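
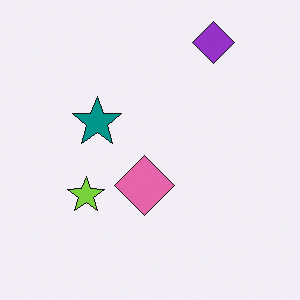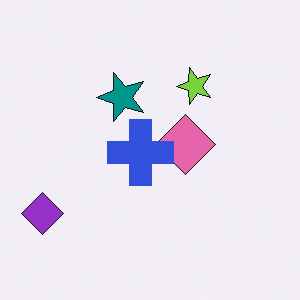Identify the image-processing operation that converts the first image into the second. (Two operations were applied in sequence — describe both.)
The image was transposed (reflected across the top-left ↔ bottom-right diagonal), then overlaid with an additional blue cross.

Shapes have swapped their row and column positions — what was in the top-right is now in the bottom-left — a diagonal reflection. A blue cross appears in the second image that is absent from the first.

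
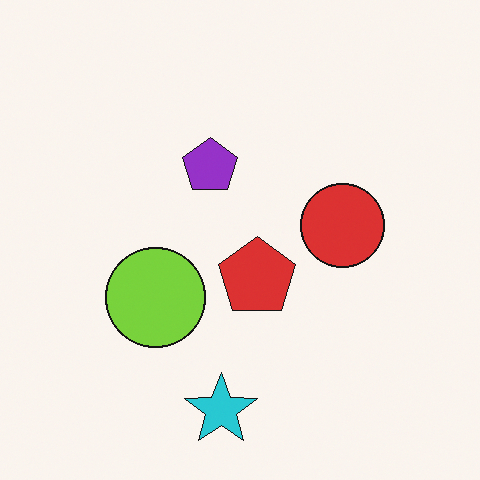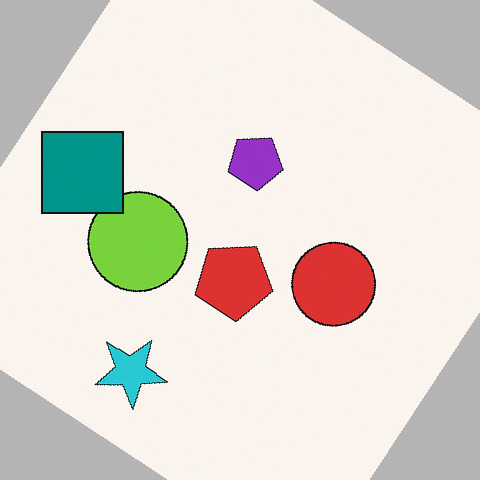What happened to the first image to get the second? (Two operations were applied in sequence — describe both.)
It was rotated clockwise by a large amount — several tens of degrees, then overlaid with an additional teal square.

Every shape is tilted by the same angle and the image corners show triangular fill wedges — a whole-image rotation by a non-right angle. A teal square appears in the second image that is absent from the first.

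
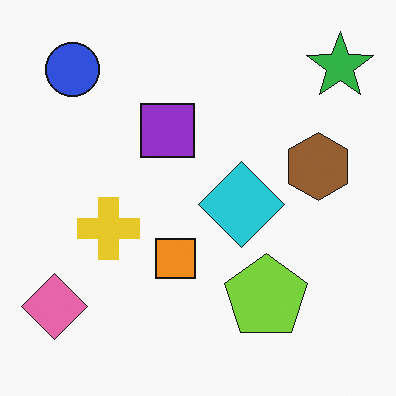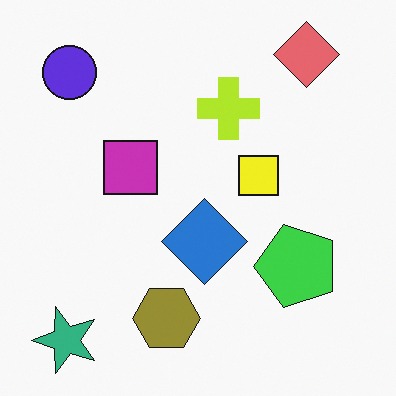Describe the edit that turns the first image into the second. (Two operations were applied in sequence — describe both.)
The second image is the first hue-shifted by a small amount, then transposed (reflected across the top-left ↔ bottom-right diagonal).

Every shape's color has rotated by the same amount around the hue wheel — a uniform hue shift. Shapes have swapped their row and column positions — what was in the top-right is now in the bottom-left — a diagonal reflection.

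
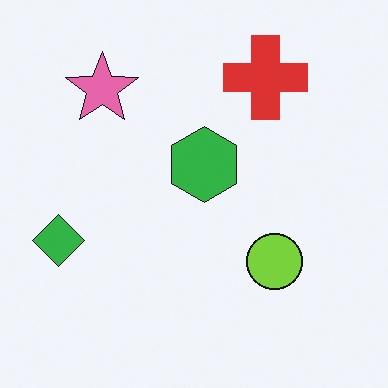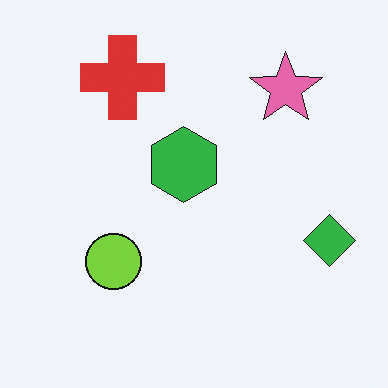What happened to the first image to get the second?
The transformation is: flipped horizontally (left ↔ right).

The green diamond is in the left of the first image and the right of the second — shapes on opposite sides of the vertical midline have swapped in a mirror flip.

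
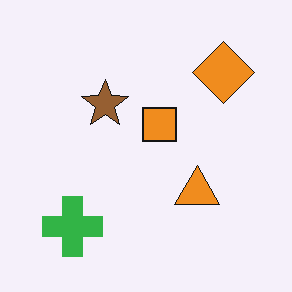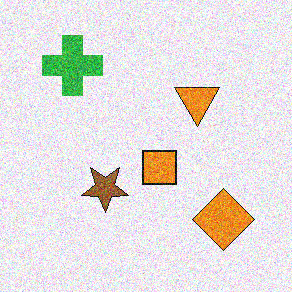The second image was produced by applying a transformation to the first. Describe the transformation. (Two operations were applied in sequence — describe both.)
The transformation is: degraded with heavy additive noise, then flipped vertically (top ↔ bottom).

Random speckle covers the whole image, including the flat background. The green cross is in the bottom-left of the first image and the top-left of the second — shapes on opposite sides of the horizontal midline have swapped in a mirror flip.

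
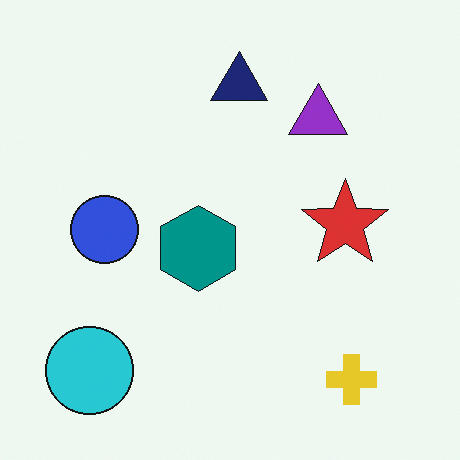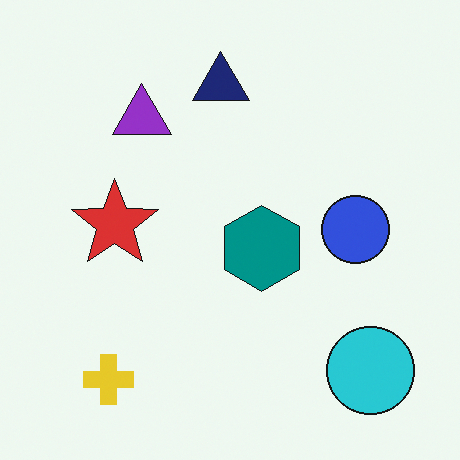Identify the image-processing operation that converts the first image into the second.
The second image is the first flipped horizontally (left ↔ right).

The cyan circle is in the bottom-left of the first image and the bottom-right of the second — shapes on opposite sides of the vertical midline have swapped in a mirror flip.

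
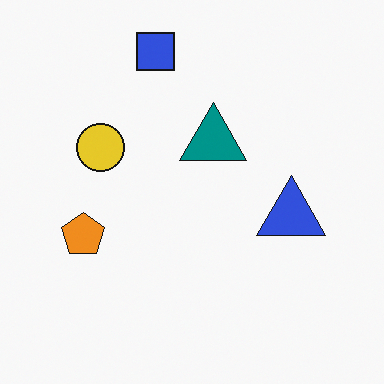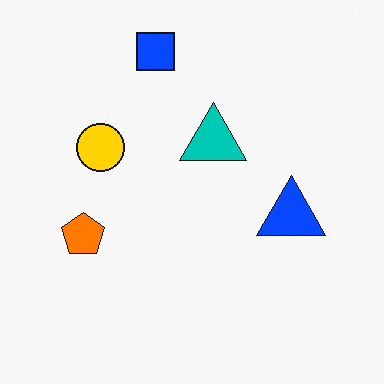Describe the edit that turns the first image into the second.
Heavily oversaturated.

All colors are more vivid — a global saturation change.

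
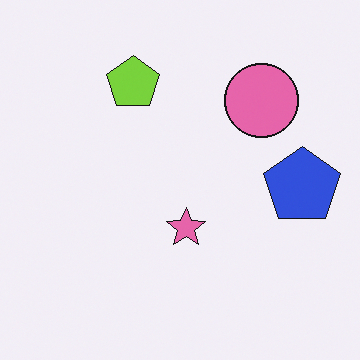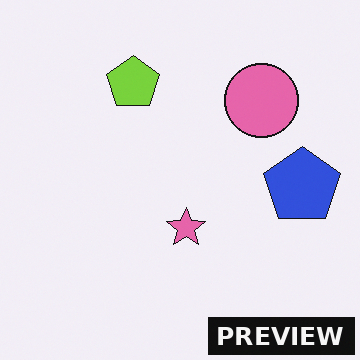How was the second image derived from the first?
This is the original image watermarked with the text "PREVIEW" in the lower-right corner.

A dark label reading "PREVIEW" appears in the lower-right corner.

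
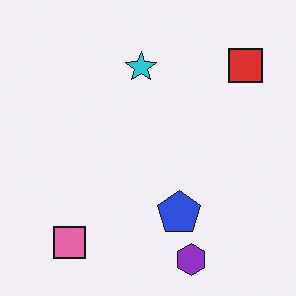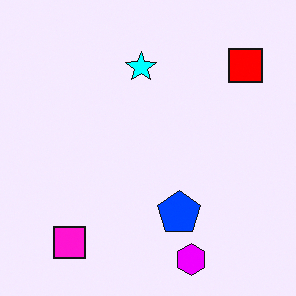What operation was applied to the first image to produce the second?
This is the original image heavily oversaturated.

All colors are more vivid — a global saturation change.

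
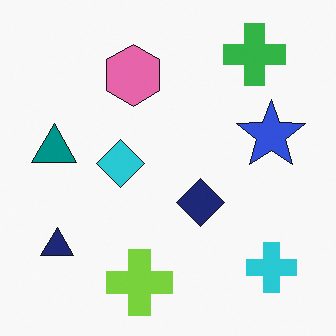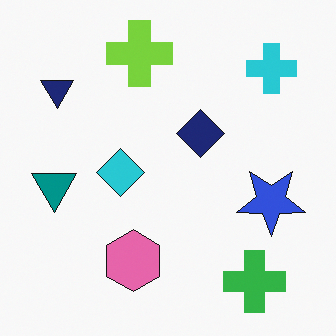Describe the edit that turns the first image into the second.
The image was flipped vertically (top ↔ bottom).

The lime cross is in the bottom of the first image and the top of the second — shapes on opposite sides of the horizontal midline have swapped in a mirror flip.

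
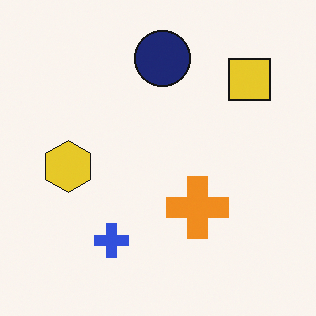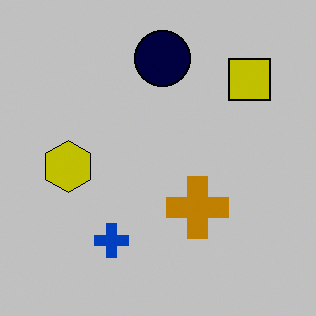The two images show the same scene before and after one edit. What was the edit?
This is the original image aggressively posterized.

Each flat color has snapped to a coarser quantized level — most visibly, the near-white background has dropped to a flat grey.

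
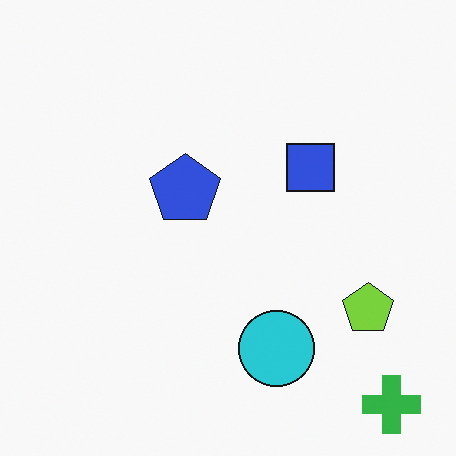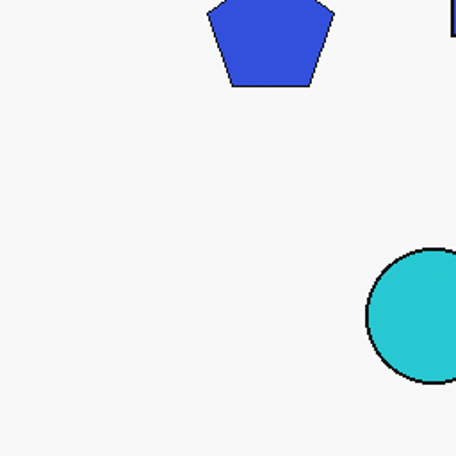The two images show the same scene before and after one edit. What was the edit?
It was cropped to a noticeably smaller region and rescaled.

The visible shapes are larger and the field of view is narrower; shapes near the original edges may be partly or wholly outside the frame — a crop-and-rescale.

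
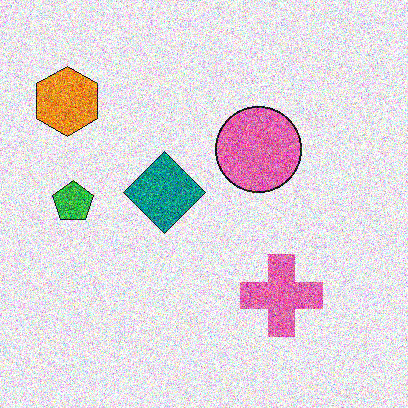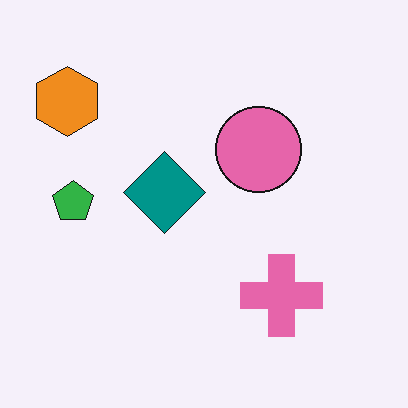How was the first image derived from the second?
It was degraded with a thick layer of grain.

Random speckle covers the whole image, including the flat background.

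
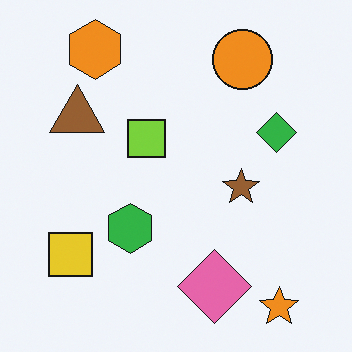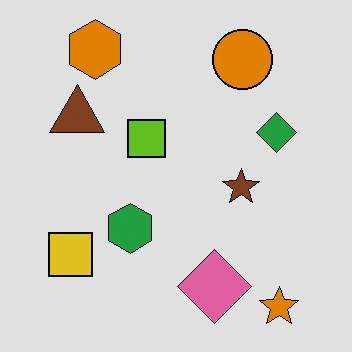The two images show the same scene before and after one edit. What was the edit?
The transformation is: moderately posterized.

Each flat color has snapped to a coarser quantized level — most visibly, the near-white background has dropped to a flat grey.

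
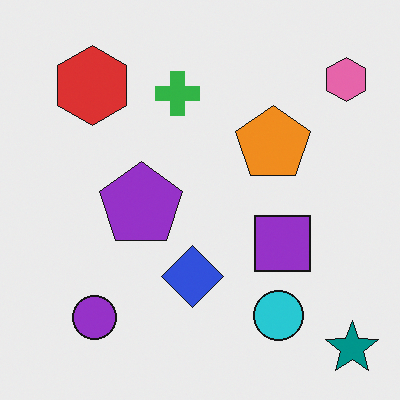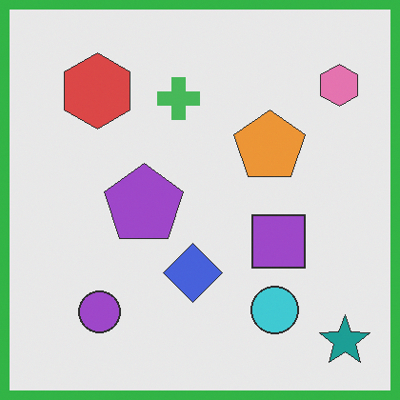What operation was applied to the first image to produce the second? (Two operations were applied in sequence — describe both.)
It was given slightly reduced contrast, then framed with a green border.

Tones are pushed toward mid-grey across the whole image — a global contrast change. A solid green frame runs around the edge of the second image, with the content slightly shrunk inside it.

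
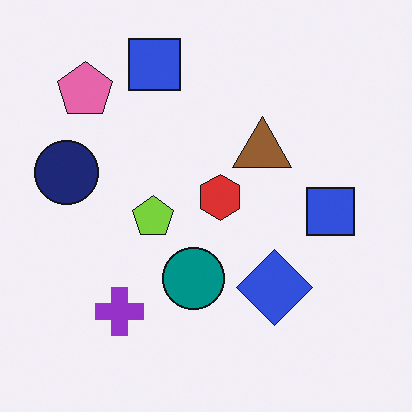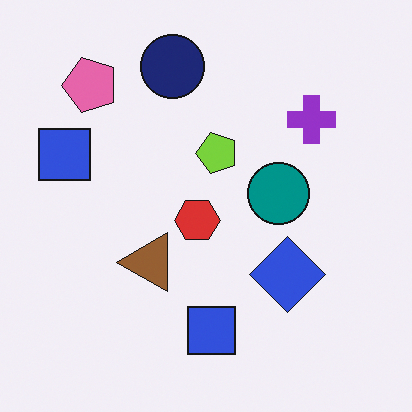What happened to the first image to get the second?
The second image is the first transposed (reflected across the top-left ↔ bottom-right diagonal).

Shapes have swapped their row and column positions — what was in the top-right is now in the bottom-left — a diagonal reflection.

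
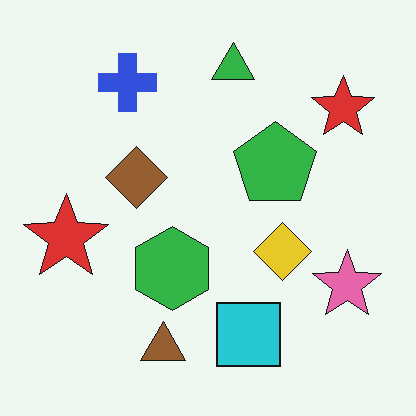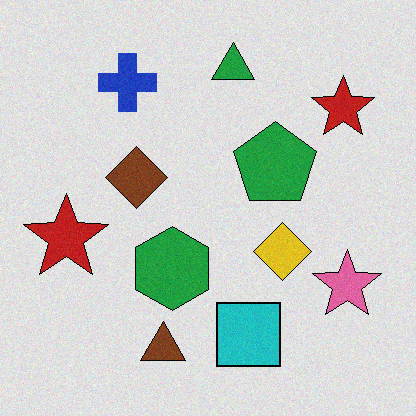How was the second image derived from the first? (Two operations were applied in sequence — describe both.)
The transformation is: moderately posterized, then degraded with a light layer of grain.

Each flat color has snapped to a coarser quantized level — most visibly, the near-white background has dropped to a flat grey. Random speckle covers the whole image, including the flat background.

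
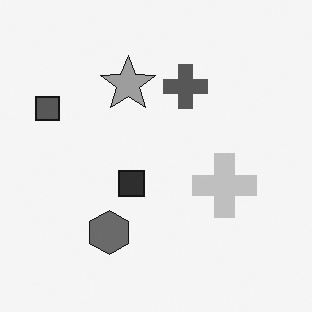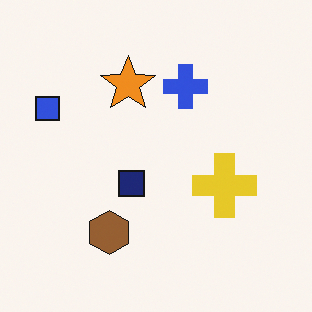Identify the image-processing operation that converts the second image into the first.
The first image is the second converted to grayscale.

All color is removed — every shape is now a shade of grey.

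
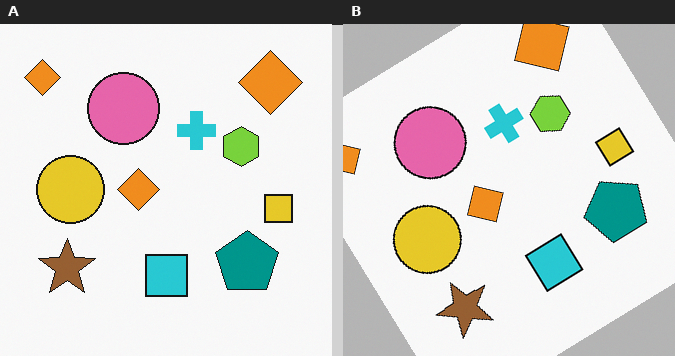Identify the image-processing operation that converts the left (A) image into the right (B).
It was rotated counter-clockwise by a large amount — several tens of degrees.

Every shape is tilted by the same angle and the image corners show triangular fill wedges — a whole-image rotation by a non-right angle.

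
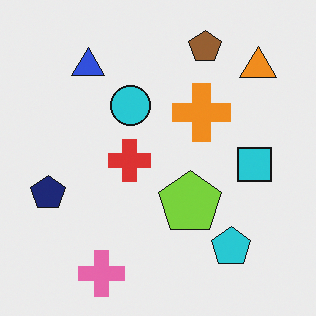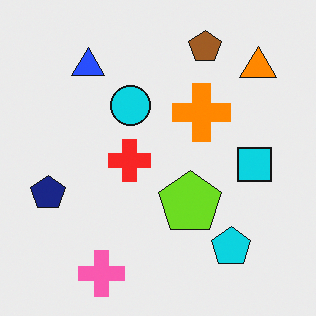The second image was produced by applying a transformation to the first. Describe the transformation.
It was slightly oversaturated.

All colors are more vivid — a global saturation change.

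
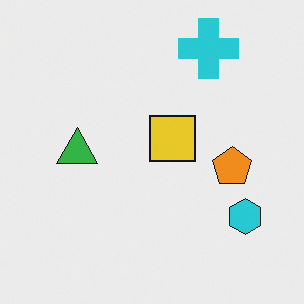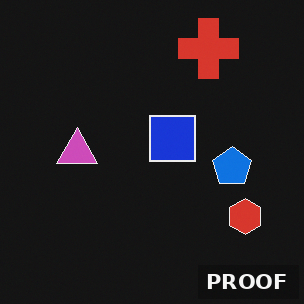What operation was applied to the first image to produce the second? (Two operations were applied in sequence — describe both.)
The image was color-inverted (negative), then watermarked with the text "PROOF" in the lower-right corner.

The light background has become dark and every shape's color is its complement — a photographic negative. A dark label reading "PROOF" appears in the lower-right corner.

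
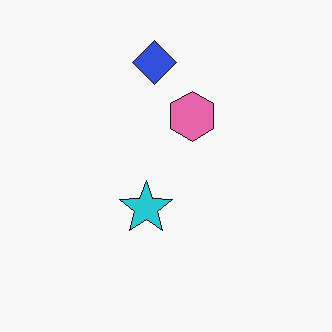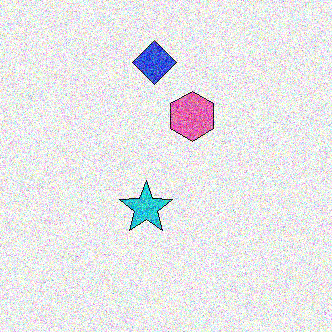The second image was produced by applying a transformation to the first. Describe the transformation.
The transformation is: degraded with strong gaussian noise.

Random speckle covers the whole image, including the flat background.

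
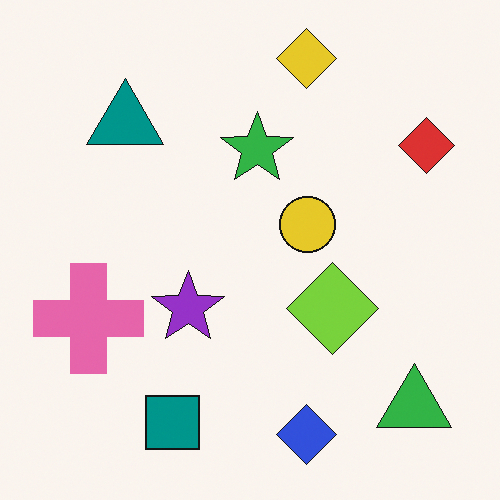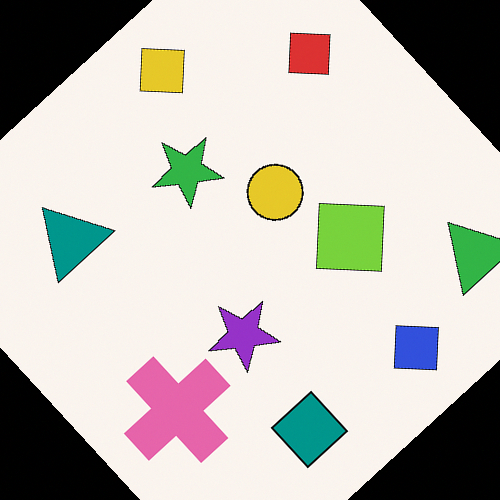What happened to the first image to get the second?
The second image is the first rotated counter-clockwise by a large amount — several tens of degrees.

Every shape is tilted by the same angle and the image corners show triangular fill wedges — a whole-image rotation by a non-right angle.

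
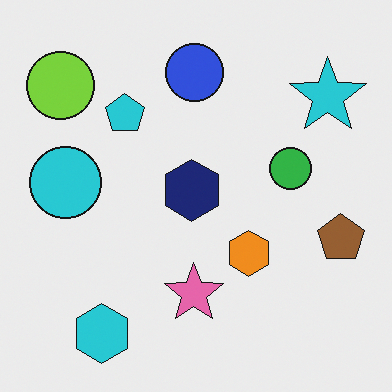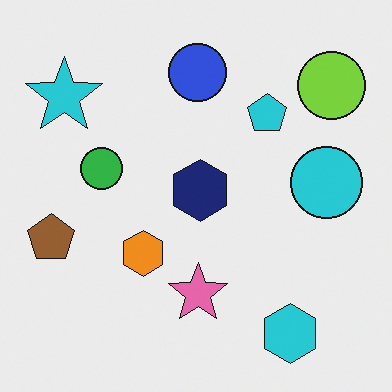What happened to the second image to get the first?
Flipped horizontally (left ↔ right).

The brown pentagon is in the left of the second image and the right of the first — shapes on opposite sides of the vertical midline have swapped in a mirror flip.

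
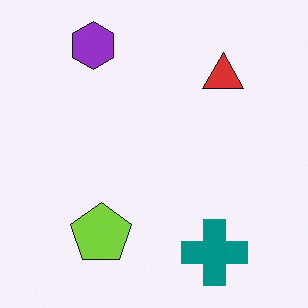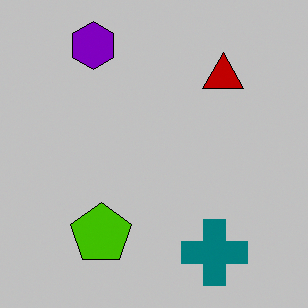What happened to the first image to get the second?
The second image is the first heavily posterized to just a handful of flat colors.

Each flat color has snapped to a coarser quantized level — most visibly, the near-white background has dropped to a flat grey.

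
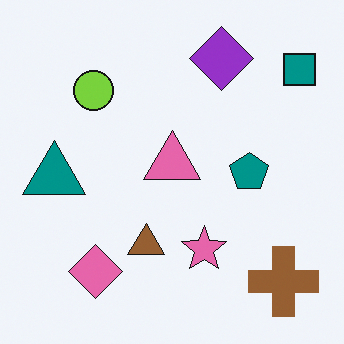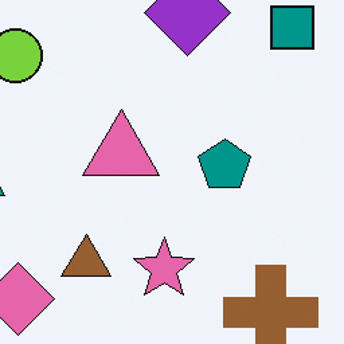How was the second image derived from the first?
The transformation is: cropped slightly and scaled back up.

The visible shapes are larger and the field of view is narrower; shapes near the original edges may be partly or wholly outside the frame — a crop-and-rescale.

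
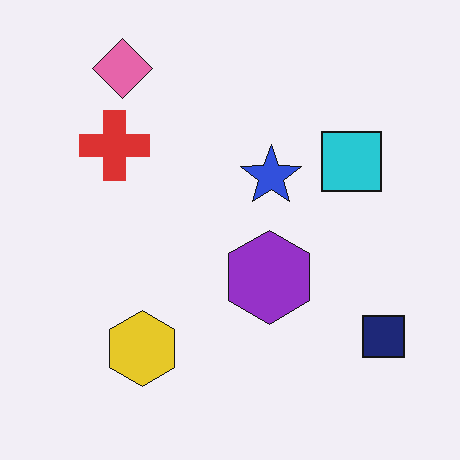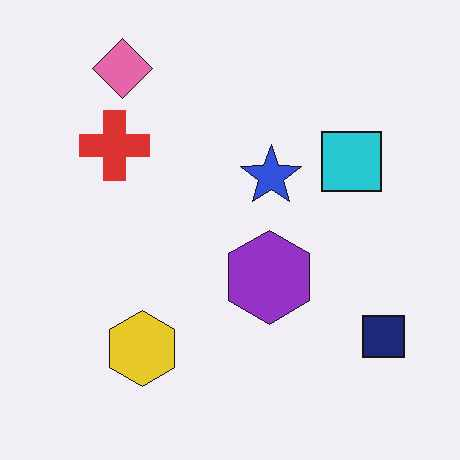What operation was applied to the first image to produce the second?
JPEG-compressed with visible artifacts.

Blocky 8×8 compression artifacts appear around shape edges and the flat background shows ringing — characteristic JPEG degradation.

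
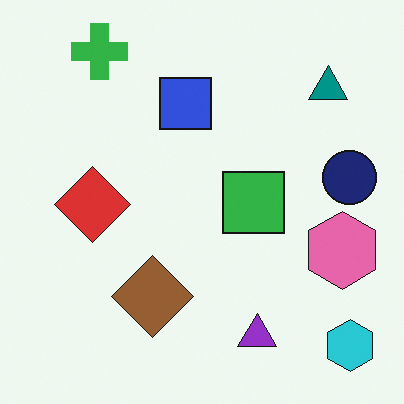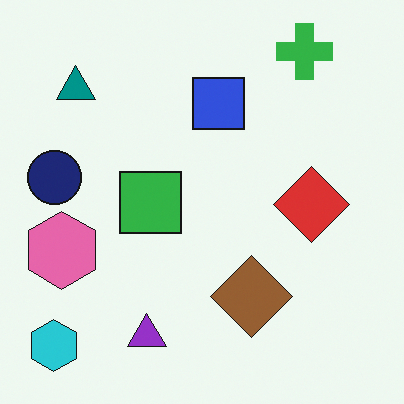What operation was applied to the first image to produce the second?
Flipped horizontally (left ↔ right).

The cyan hexagon is in the bottom-right of the first image and the bottom-left of the second — shapes on opposite sides of the vertical midline have swapped in a mirror flip.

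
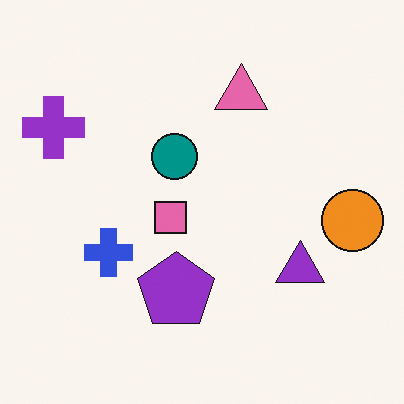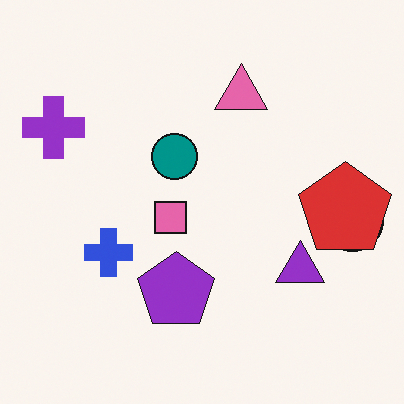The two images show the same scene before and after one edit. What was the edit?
The transformation is: overlaid with an additional red pentagon.

A red pentagon appears in the second image that is absent from the first.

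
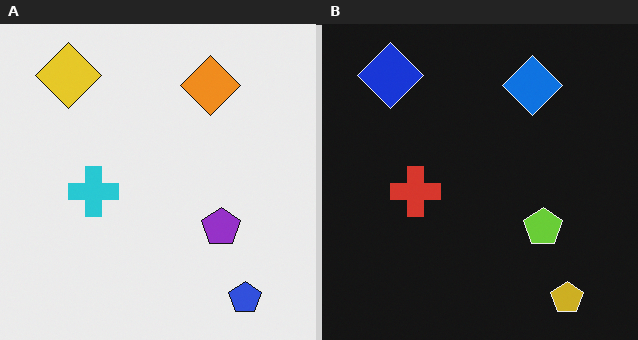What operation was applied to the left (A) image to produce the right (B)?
The image was color-inverted (negative).

The light background has become dark and every shape's color is its complement — a photographic negative.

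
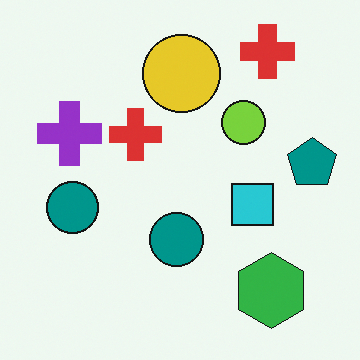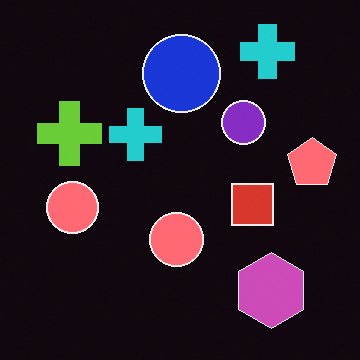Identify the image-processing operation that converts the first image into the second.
Color-inverted (negative).

The light background has become dark and every shape's color is its complement — a photographic negative.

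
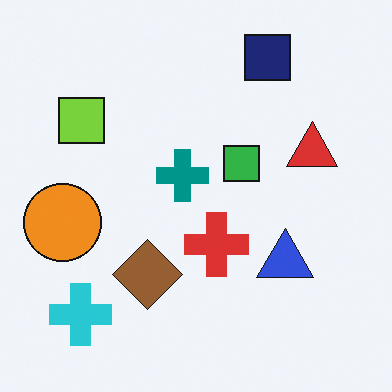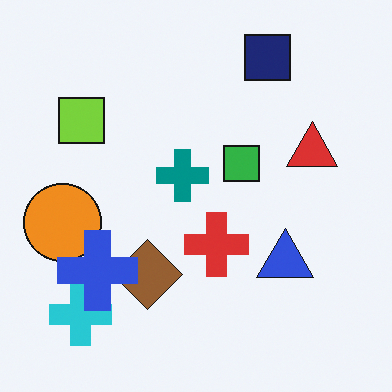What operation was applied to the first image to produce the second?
The second image is the first overlaid with an additional blue cross.

A blue cross appears in the second image that is absent from the first.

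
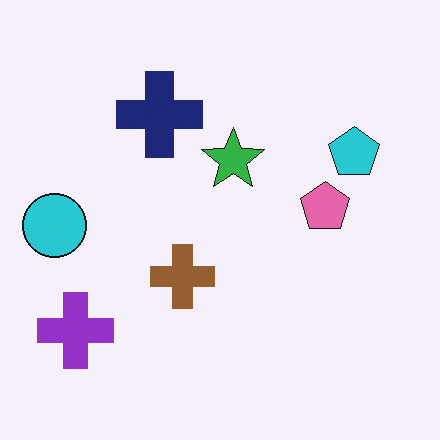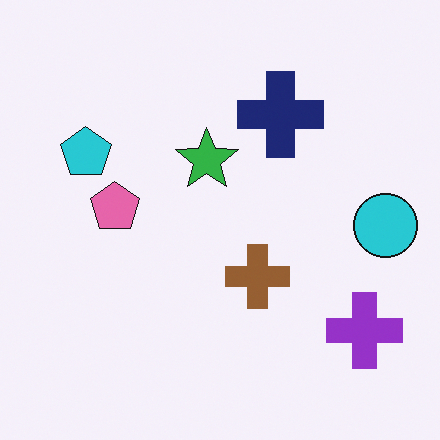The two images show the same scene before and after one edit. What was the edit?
The image was flipped horizontally (left ↔ right).

The cyan circle is in the left of the first image and the right of the second — shapes on opposite sides of the vertical midline have swapped in a mirror flip.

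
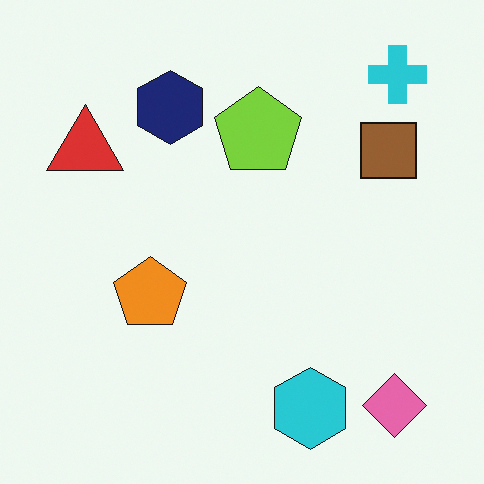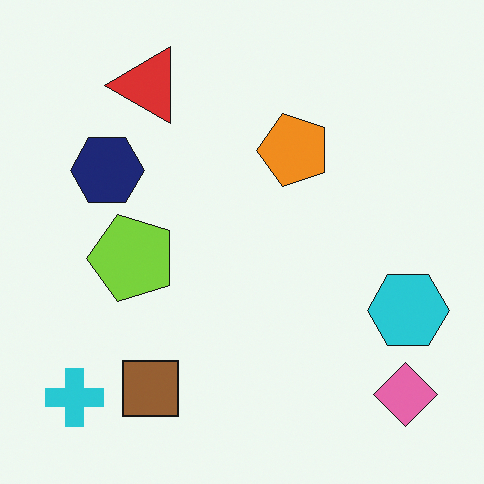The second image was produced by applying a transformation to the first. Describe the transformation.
The second image is the first transposed (reflected across the top-left ↔ bottom-right diagonal).

Shapes have swapped their row and column positions — what was in the top-right is now in the bottom-left — a diagonal reflection.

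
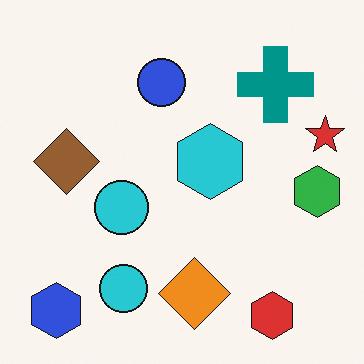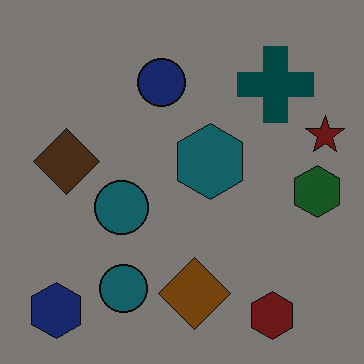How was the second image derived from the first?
The second image is the first darkened a lot.

Every pixel — background and shapes alike — is uniformly darkened.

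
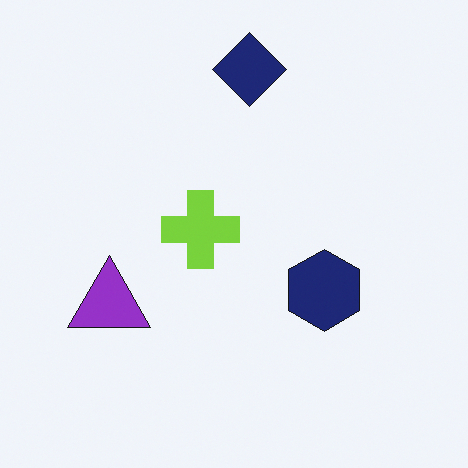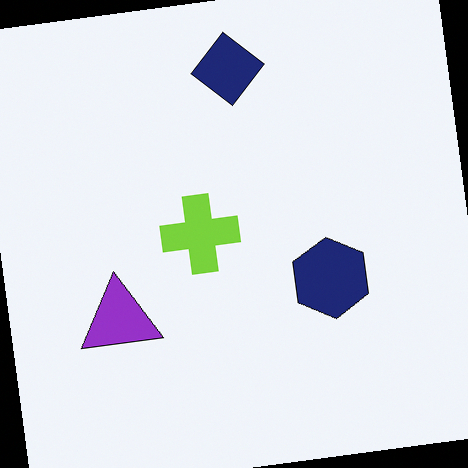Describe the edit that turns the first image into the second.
It was rotated counter-clockwise by a few degrees.

Every shape is tilted by the same angle and the image corners show triangular fill wedges — a whole-image rotation by a non-right angle.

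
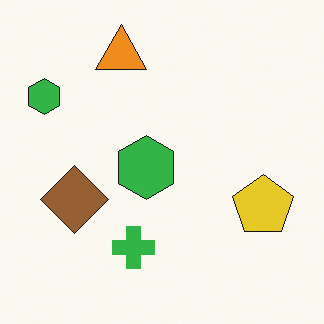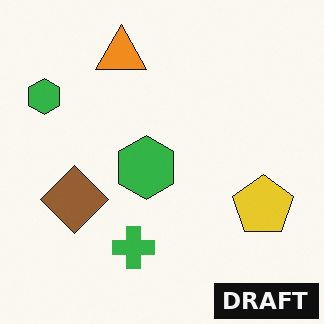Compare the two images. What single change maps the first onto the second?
It was watermarked with the text "DRAFT" in the lower-right corner.

A dark label reading "DRAFT" appears in the lower-right corner.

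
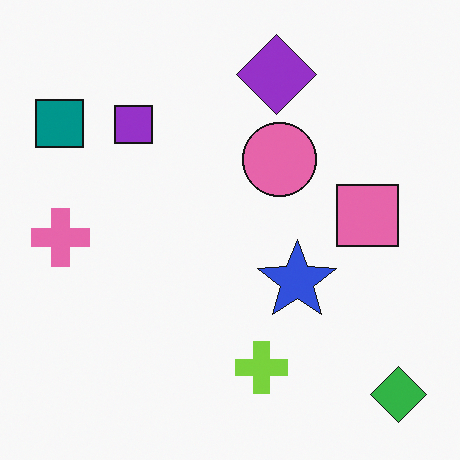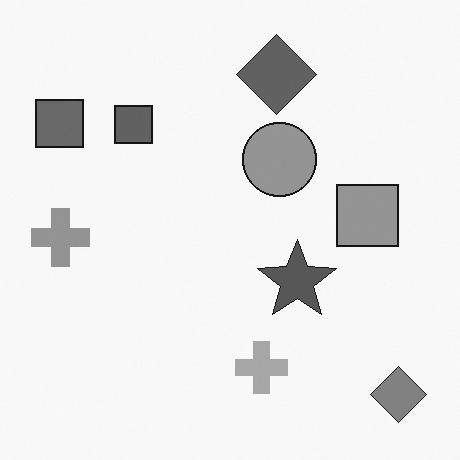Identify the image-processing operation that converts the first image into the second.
The image was converted to grayscale.

All color is removed — every shape is now a shade of grey.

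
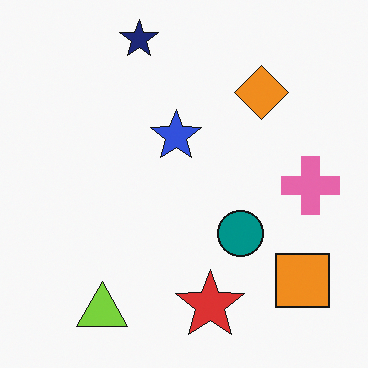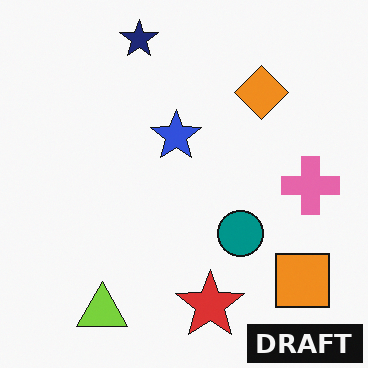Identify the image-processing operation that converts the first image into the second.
This is the original image watermarked with the text "DRAFT" in the lower-right corner.

A dark label reading "DRAFT" appears in the lower-right corner.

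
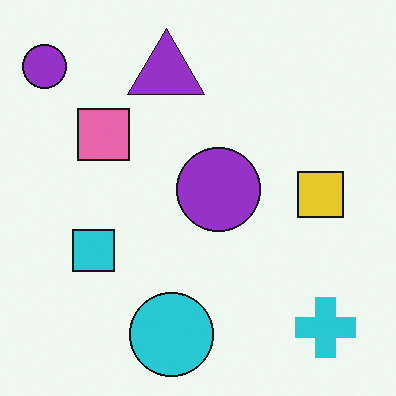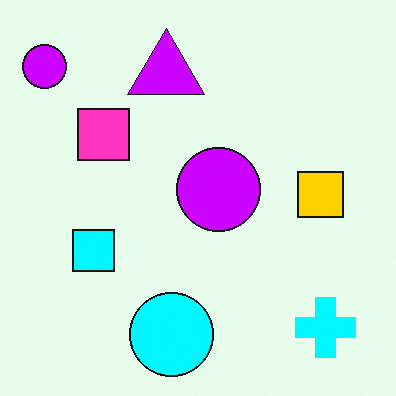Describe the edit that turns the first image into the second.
The image was made much more vivid (saturation change).

All colors are more vivid — a global saturation change.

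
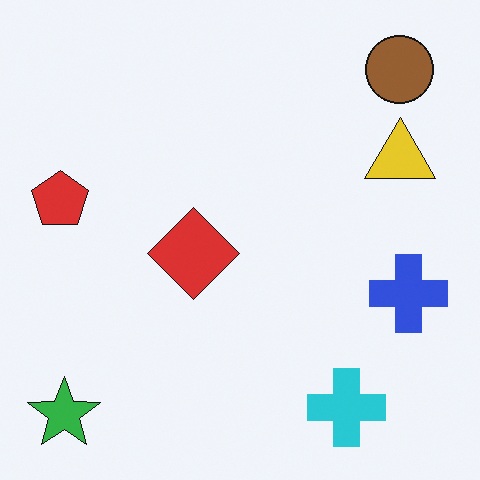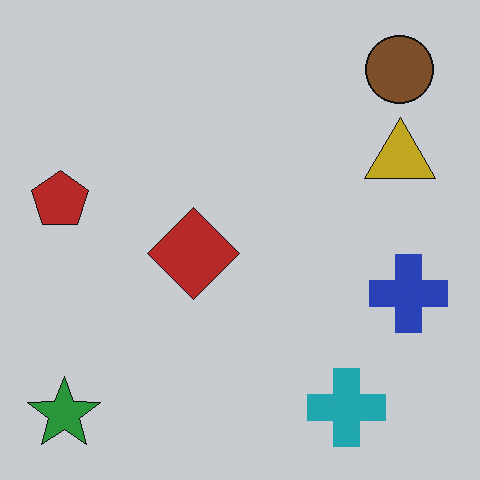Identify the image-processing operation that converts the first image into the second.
It was darkened a little.

Every pixel — background and shapes alike — is uniformly darkened.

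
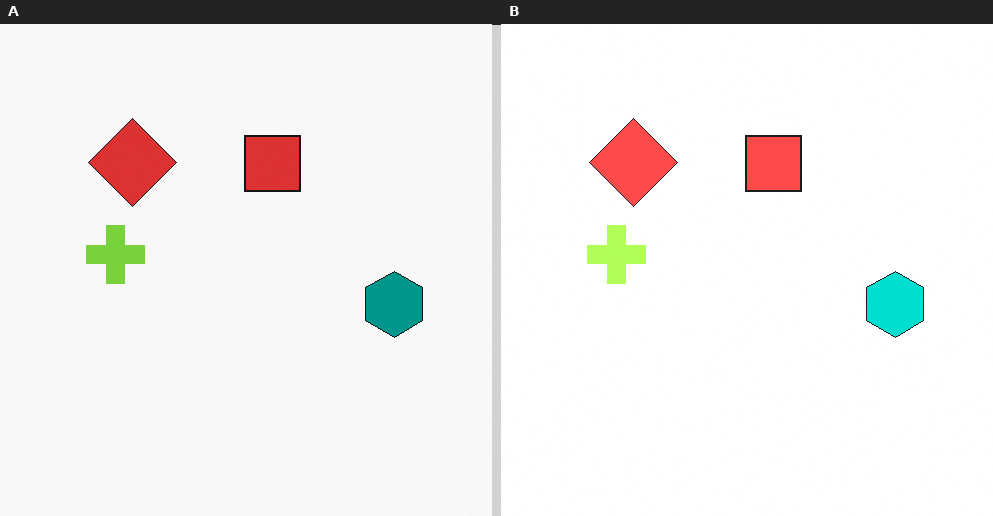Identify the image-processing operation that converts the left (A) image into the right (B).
The right (B) image is the left (A) noticeably brightened.

Every pixel — background and shapes alike — is uniformly brightened.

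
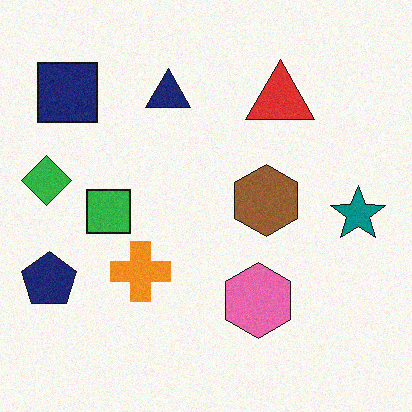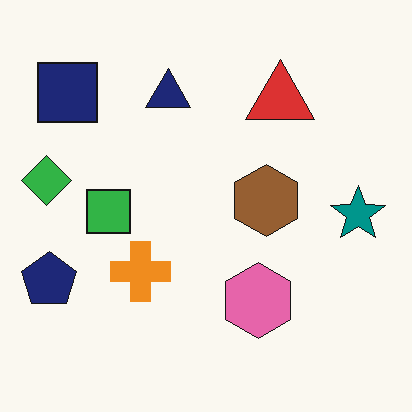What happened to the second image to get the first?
It was degraded with light additive noise.

Random speckle covers the whole image, including the flat background.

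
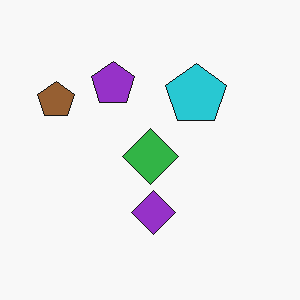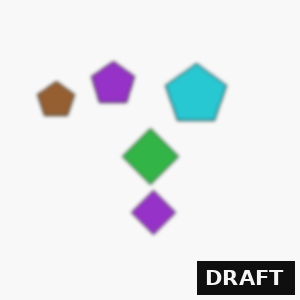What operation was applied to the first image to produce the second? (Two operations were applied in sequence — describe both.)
The second image is the first slightly softened, then watermarked with the text "DRAFT" in the lower-right corner.

Shape edges and outlines are uniformly softened across the whole image. A dark label reading "DRAFT" appears in the lower-right corner.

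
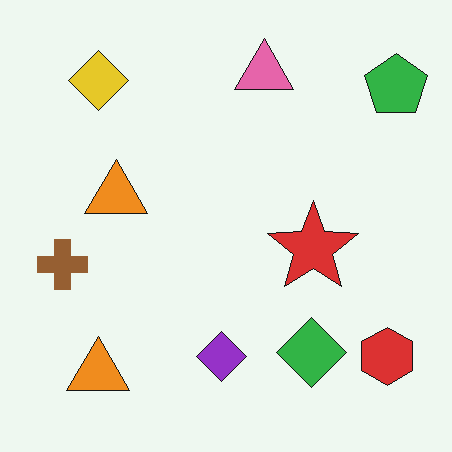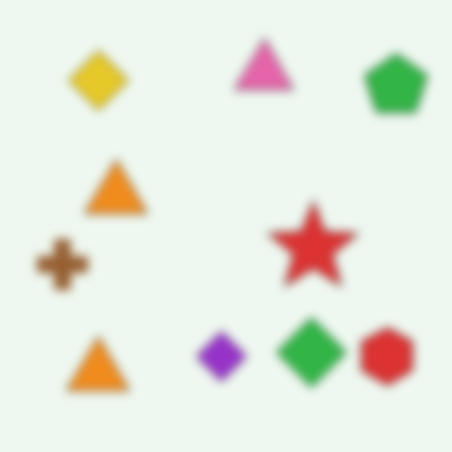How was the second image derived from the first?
Moderately blurred.

Shape edges and outlines are uniformly softened across the whole image.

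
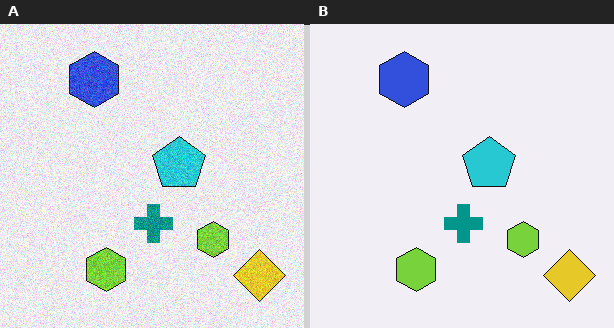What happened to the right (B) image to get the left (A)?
The image was degraded with visible gaussian noise.

Random speckle covers the whole image, including the flat background.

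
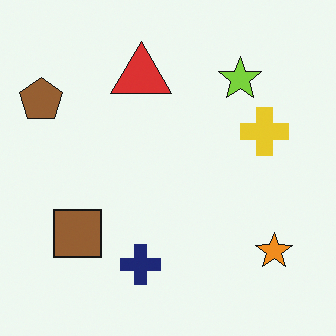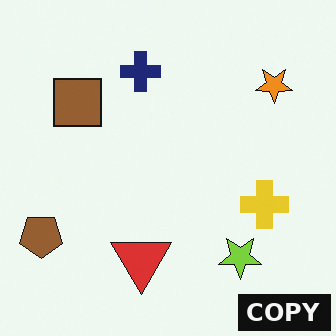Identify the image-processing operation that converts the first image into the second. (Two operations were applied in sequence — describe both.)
The transformation is: flipped vertically (top ↔ bottom), then watermarked with the text "COPY" in the lower-right corner.

The navy cross is in the bottom of the first image and the top of the second — shapes on opposite sides of the horizontal midline have swapped in a mirror flip. A dark label reading "COPY" appears in the lower-right corner.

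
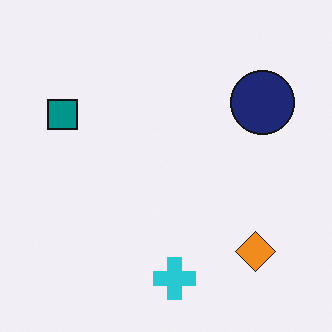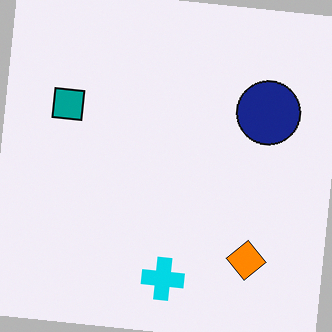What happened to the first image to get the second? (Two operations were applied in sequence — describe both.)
It was rotated clockwise by a slight angle, then slightly oversaturated.

Every shape is tilted by the same angle and the image corners show triangular fill wedges — a whole-image rotation by a non-right angle. All colors are more vivid — a global saturation change.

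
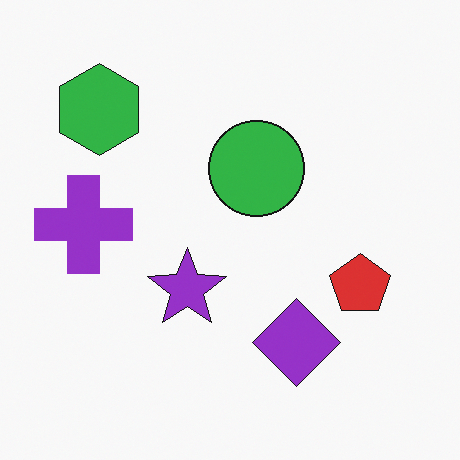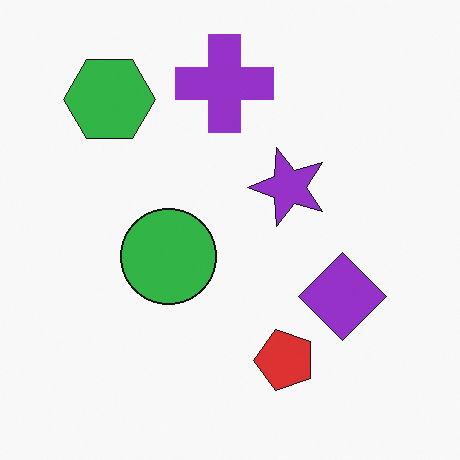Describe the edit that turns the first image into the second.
The image was transposed (reflected across the top-left ↔ bottom-right diagonal).

Shapes have swapped their row and column positions — what was in the top-right is now in the bottom-left — a diagonal reflection.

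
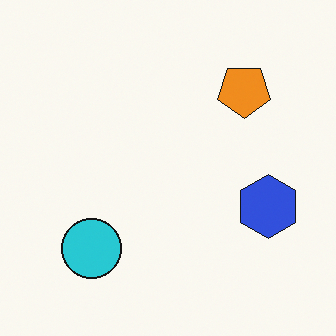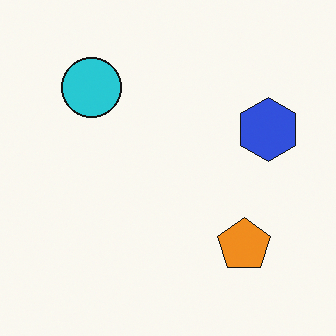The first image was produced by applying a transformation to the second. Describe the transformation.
This is the original image flipped vertically (top ↔ bottom).

The cyan circle is in the top-left of the second image and the bottom-left of the first — shapes on opposite sides of the horizontal midline have swapped in a mirror flip.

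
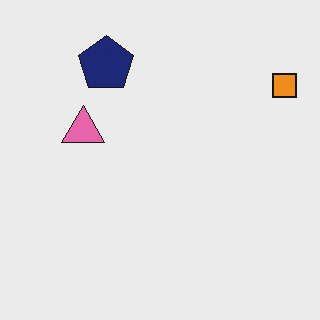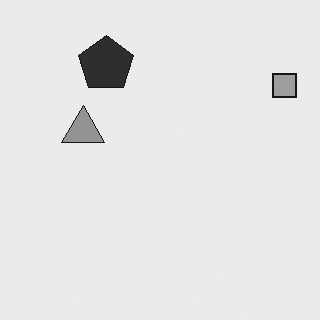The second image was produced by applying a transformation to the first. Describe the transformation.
It was converted to grayscale.

All color is removed — every shape is now a shade of grey.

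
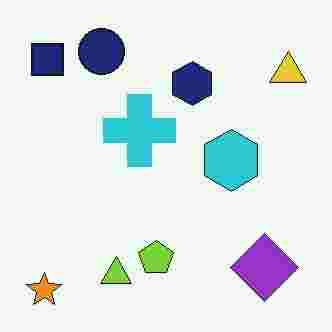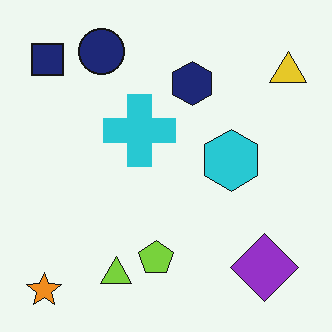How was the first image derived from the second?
It was degraded with heavy JPEG compression.

Blocky 8×8 compression artifacts appear around shape edges and the flat background shows ringing — characteristic JPEG degradation.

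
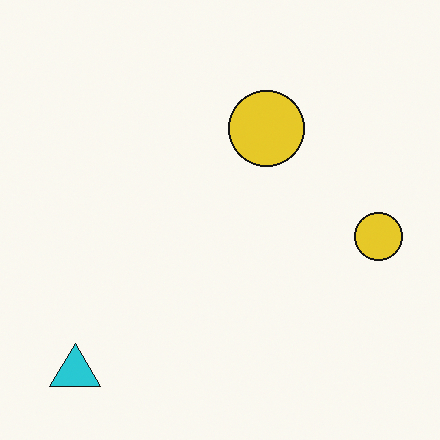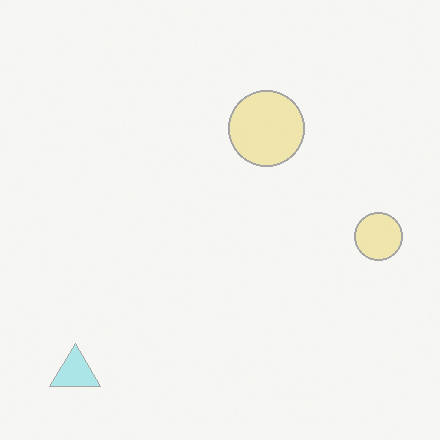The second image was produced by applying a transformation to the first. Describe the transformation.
The transformation is: washed out (contrast reduced).

Tones are pushed toward mid-grey across the whole image — a global contrast change.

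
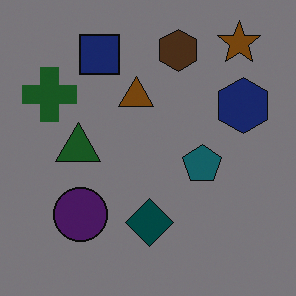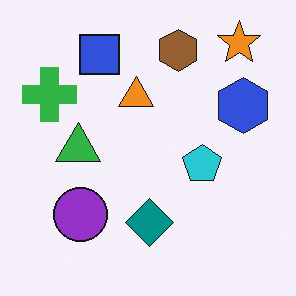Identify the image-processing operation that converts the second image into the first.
It was substantially darkened.

Every pixel — background and shapes alike — is uniformly darkened.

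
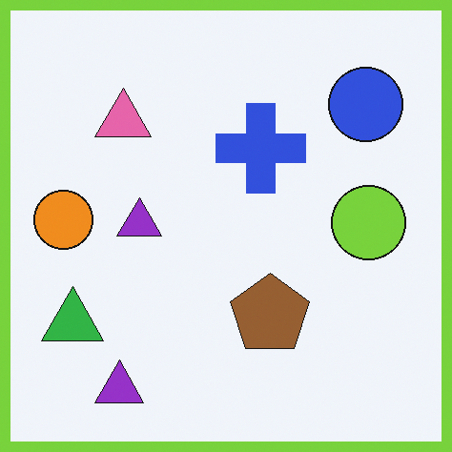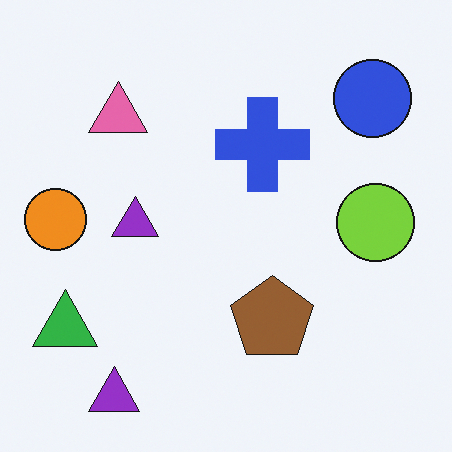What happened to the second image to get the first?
Framed with a lime border.

A solid lime frame runs around the edge of the first image, with the content slightly shrunk inside it.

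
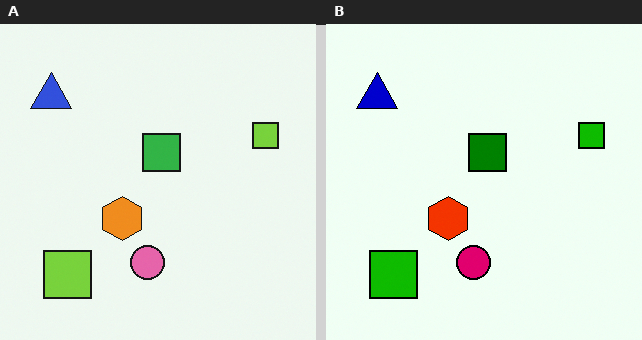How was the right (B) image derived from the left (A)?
Given much higher contrast.

Tones are pushed away from mid-grey across the whole image — a global contrast change.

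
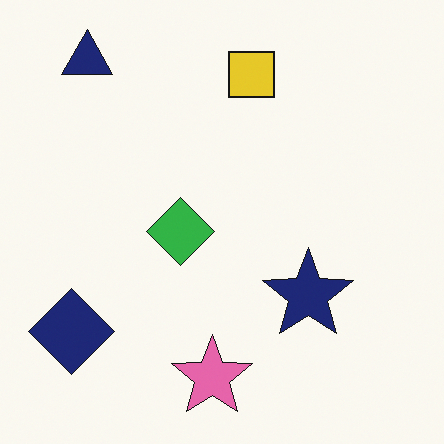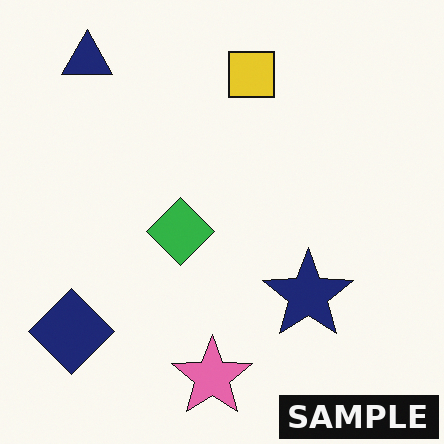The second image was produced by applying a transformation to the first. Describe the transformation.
Watermarked with the text "SAMPLE" in the lower-right corner.

A dark label reading "SAMPLE" appears in the lower-right corner.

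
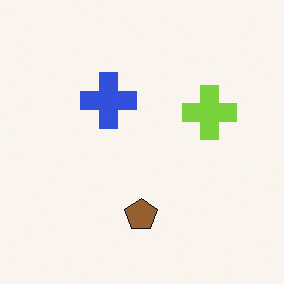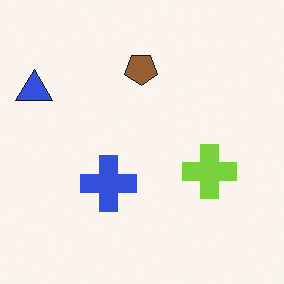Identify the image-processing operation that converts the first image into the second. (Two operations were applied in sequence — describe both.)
This is the original image flipped vertically (top ↔ bottom), then overlaid with an additional blue triangle.

The brown pentagon is in the bottom of the first image and the top of the second — shapes on opposite sides of the horizontal midline have swapped in a mirror flip. A blue triangle appears in the second image that is absent from the first.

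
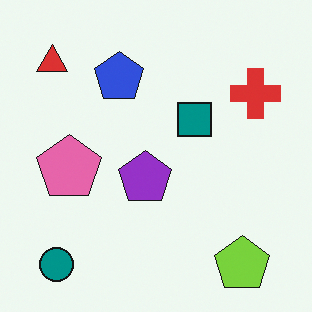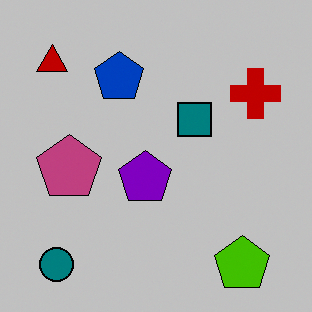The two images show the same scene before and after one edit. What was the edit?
It was heavily posterized to just a handful of flat colors.

Each flat color has snapped to a coarser quantized level — most visibly, the near-white background has dropped to a flat grey.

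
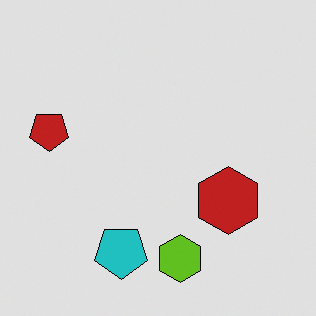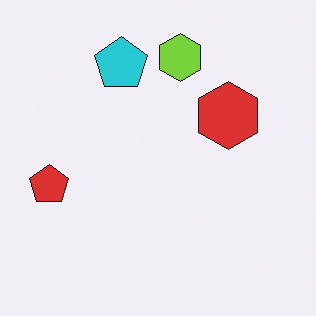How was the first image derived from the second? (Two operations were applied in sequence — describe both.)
This is the original image moderately posterized, then flipped vertically (top ↔ bottom).

Each flat color has snapped to a coarser quantized level — most visibly, the near-white background has dropped to a flat grey. The lime hexagon is in the top of the second image and the bottom of the first — shapes on opposite sides of the horizontal midline have swapped in a mirror flip.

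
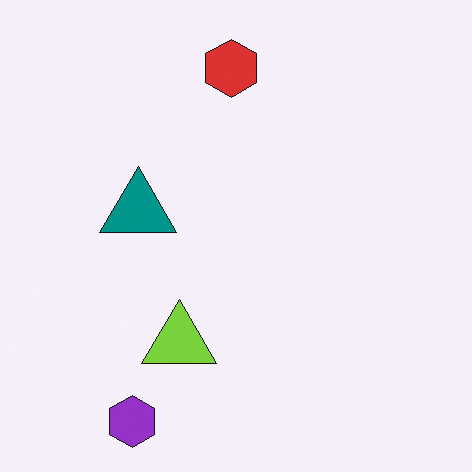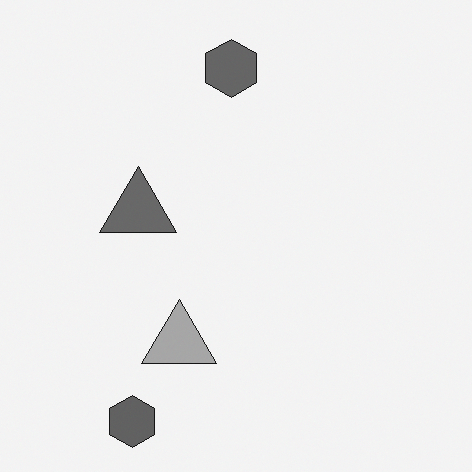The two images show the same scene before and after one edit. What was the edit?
It was converted to grayscale.

All color is removed — every shape is now a shade of grey.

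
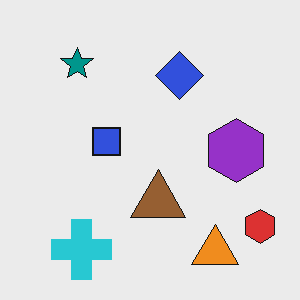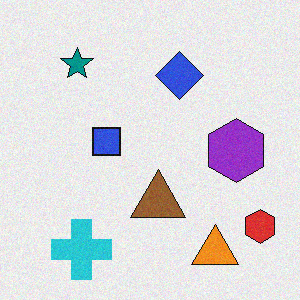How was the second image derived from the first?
The second image is the first degraded with light additive noise.

Random speckle covers the whole image, including the flat background.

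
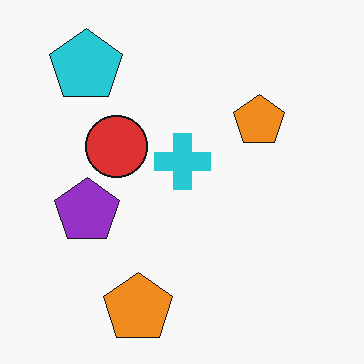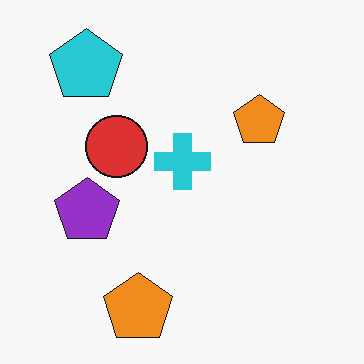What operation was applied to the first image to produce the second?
It was JPEG-compressed with visible artifacts.

Blocky 8×8 compression artifacts appear around shape edges and the flat background shows ringing — characteristic JPEG degradation.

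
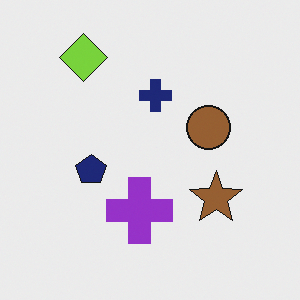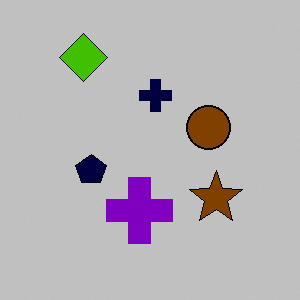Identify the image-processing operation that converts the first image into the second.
The image was aggressively posterized.

Each flat color has snapped to a coarser quantized level — most visibly, the near-white background has dropped to a flat grey.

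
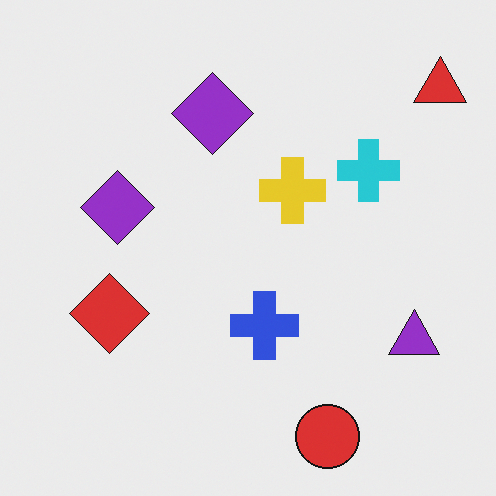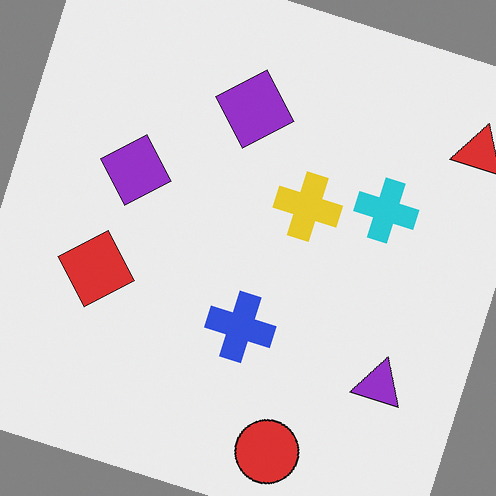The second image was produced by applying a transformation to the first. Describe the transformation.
The second image is the first rotated clockwise by a clearly visible amount.

Every shape is tilted by the same angle and the image corners show triangular fill wedges — a whole-image rotation by a non-right angle.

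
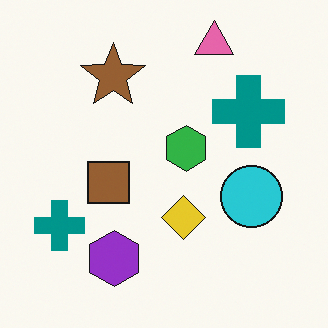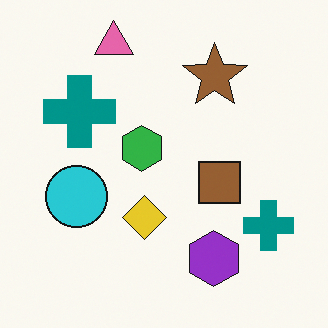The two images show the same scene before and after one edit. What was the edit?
The transformation is: flipped horizontally (left ↔ right).

The cyan circle is in the right of the first image and the left of the second — shapes on opposite sides of the vertical midline have swapped in a mirror flip.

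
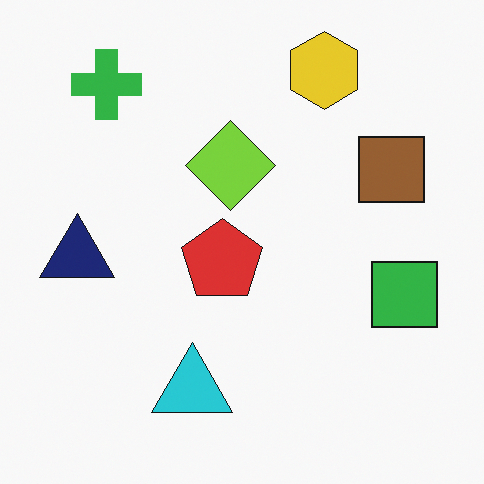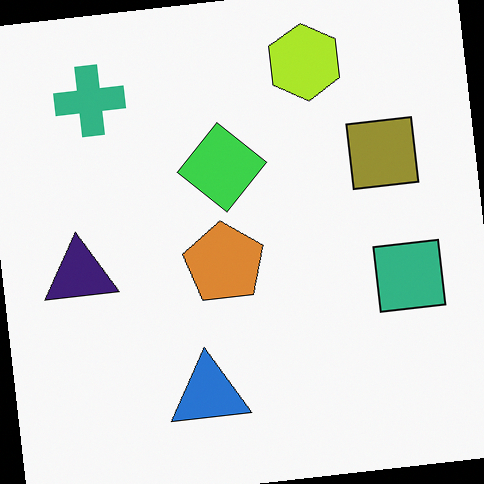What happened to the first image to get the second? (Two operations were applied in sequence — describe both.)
The image was rotated counter-clockwise by a small amount, then hue-shifted by a small amount.

Every shape is tilted by the same angle and the image corners show triangular fill wedges — a whole-image rotation by a non-right angle. Every shape's color has rotated by the same amount around the hue wheel — a uniform hue shift.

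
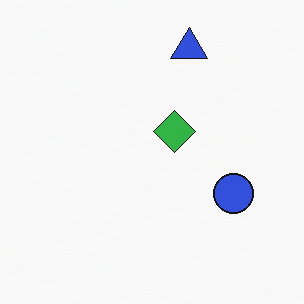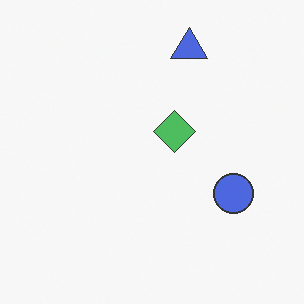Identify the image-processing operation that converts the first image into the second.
The transformation is: given slightly reduced contrast.

Tones are pushed toward mid-grey across the whole image — a global contrast change.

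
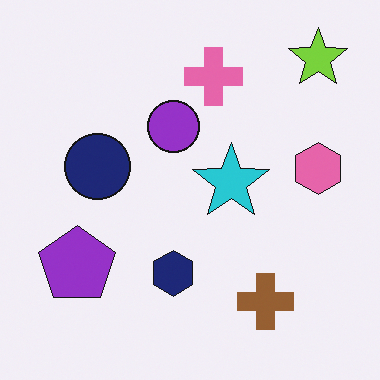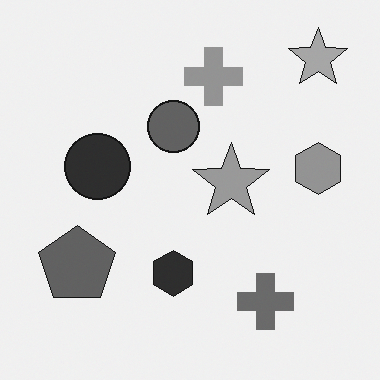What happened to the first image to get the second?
It was converted to grayscale.

All color is removed — every shape is now a shade of grey.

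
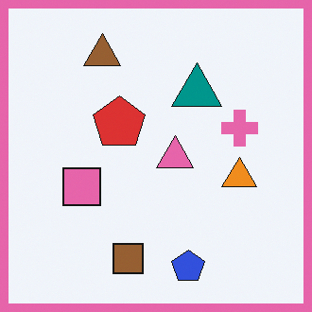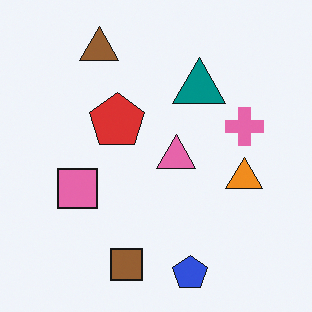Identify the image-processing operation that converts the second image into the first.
The transformation is: framed with a pink border.

A solid pink frame runs around the edge of the first image, with the content slightly shrunk inside it.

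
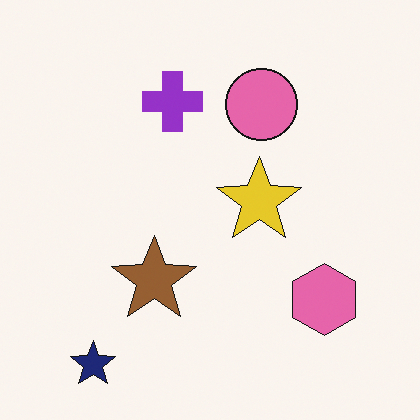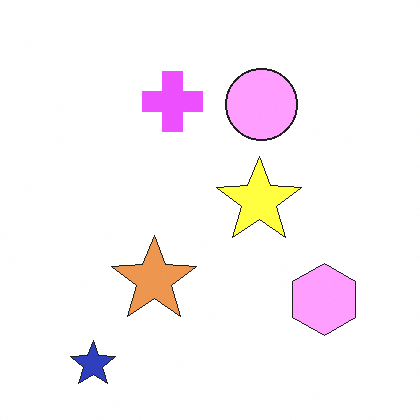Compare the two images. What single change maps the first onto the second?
It was noticeably brightened.

Every pixel — background and shapes alike — is uniformly brightened.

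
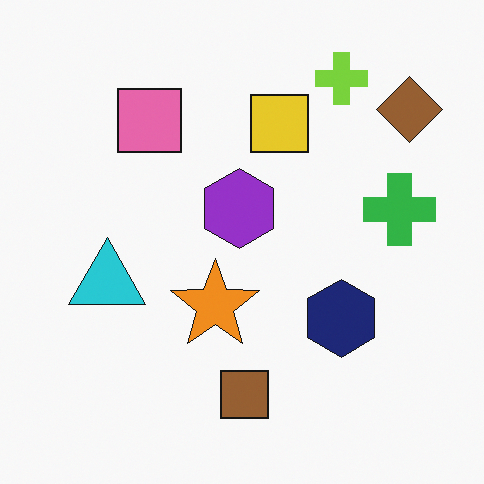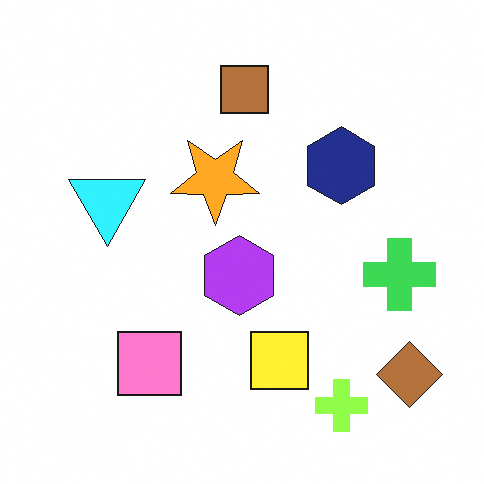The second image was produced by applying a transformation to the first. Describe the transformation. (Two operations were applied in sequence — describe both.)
This is the original image flipped vertically (top ↔ bottom), then brightened a little.

The lime cross is in the top-right of the first image and the bottom-right of the second — shapes on opposite sides of the horizontal midline have swapped in a mirror flip. Every pixel — background and shapes alike — is uniformly brightened.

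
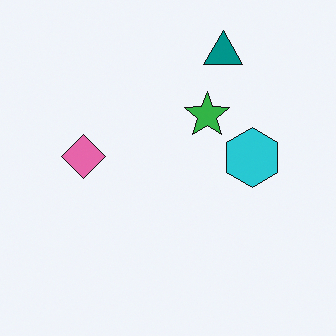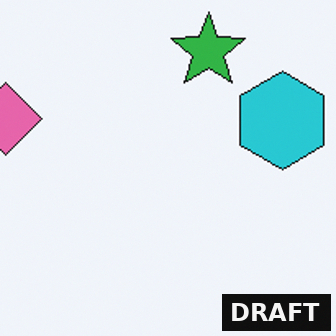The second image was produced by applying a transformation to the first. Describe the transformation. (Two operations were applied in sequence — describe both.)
The image was cropped tightly and scaled back up, then watermarked with the text "DRAFT" in the lower-right corner.

The visible shapes are larger and the field of view is narrower; shapes near the original edges may be partly or wholly outside the frame — a crop-and-rescale. A dark label reading "DRAFT" appears in the lower-right corner.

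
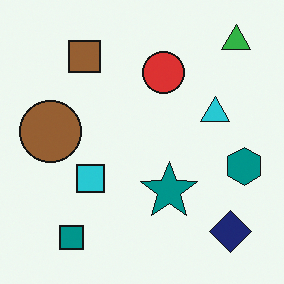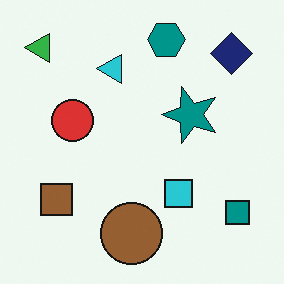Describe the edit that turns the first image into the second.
The transformation is: rotated 90° counter-clockwise.

The green triangle sits in the top-right of the first image and the top-left of the second — consistent with a whole-image 90° counter-clockwise rotation.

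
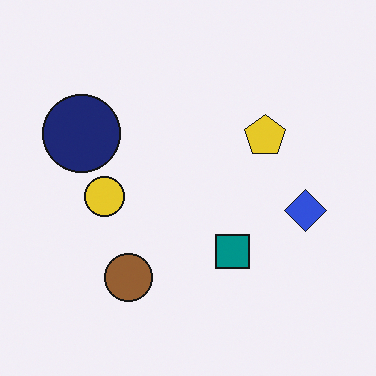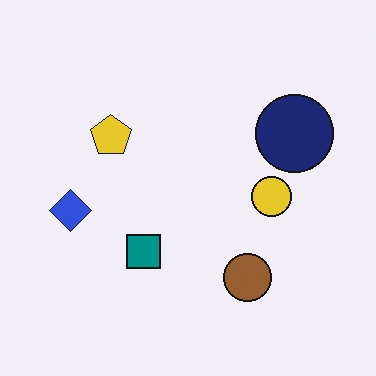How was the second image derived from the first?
The image was flipped horizontally (left ↔ right).

The blue diamond is in the right of the first image and the left of the second — shapes on opposite sides of the vertical midline have swapped in a mirror flip.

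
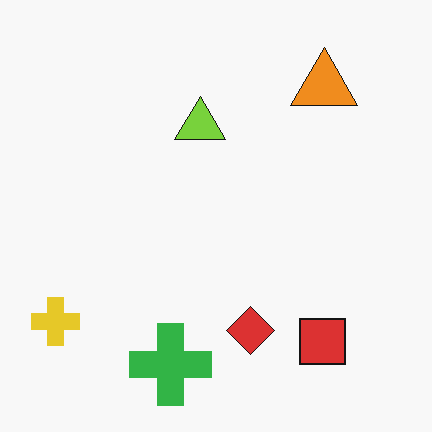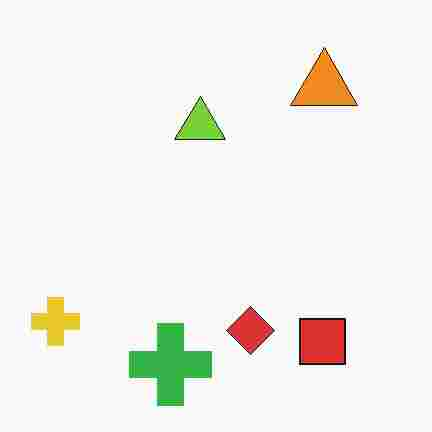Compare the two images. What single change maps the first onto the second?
Heavily JPEG-compressed with obvious blocking artifacts.

Blocky 8×8 compression artifacts appear around shape edges and the flat background shows ringing — characteristic JPEG degradation.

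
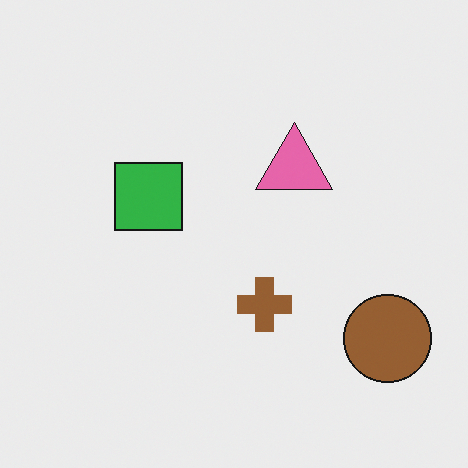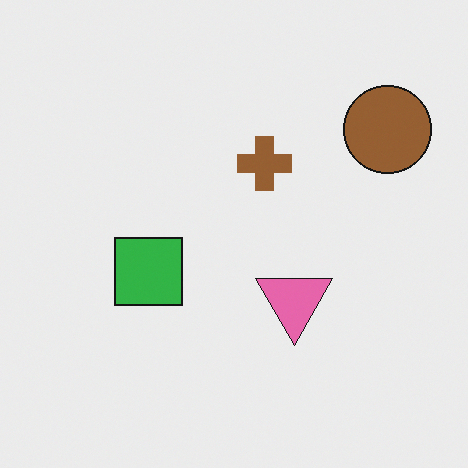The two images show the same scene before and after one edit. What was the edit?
The second image is the first flipped vertically (top ↔ bottom).

The brown circle is in the bottom-right of the first image and the top-right of the second — shapes on opposite sides of the horizontal midline have swapped in a mirror flip.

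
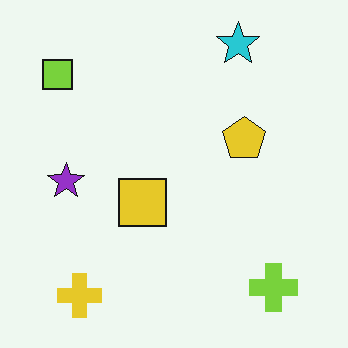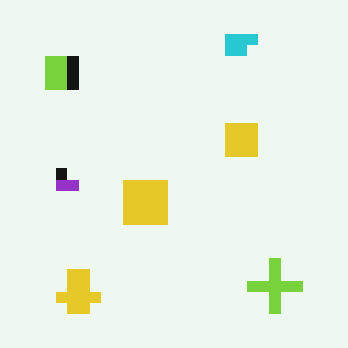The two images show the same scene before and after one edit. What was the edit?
The second image is the first coarsely pixelated.

Shapes are reduced to large square blocks; fine edges and outlines are lost — a downscale-then-upscale (mosaic) effect.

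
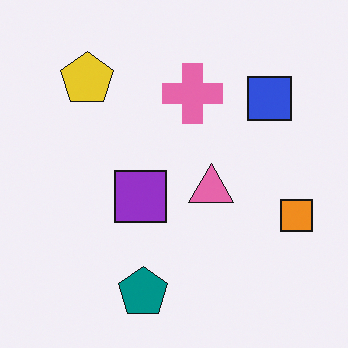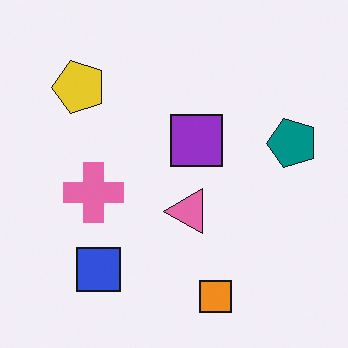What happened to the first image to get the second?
The image was transposed (reflected across the top-left ↔ bottom-right diagonal).

Shapes have swapped their row and column positions — what was in the top-right is now in the bottom-left — a diagonal reflection.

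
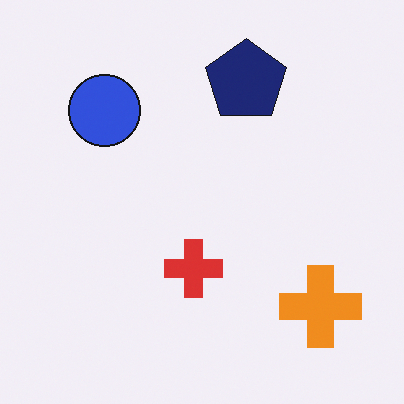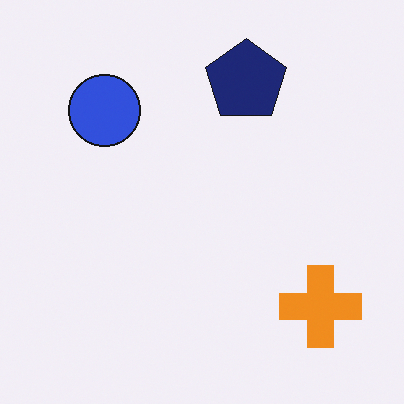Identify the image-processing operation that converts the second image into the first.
This is the original image overlaid with an additional red cross.

A red cross appears in the first image that is absent from the second.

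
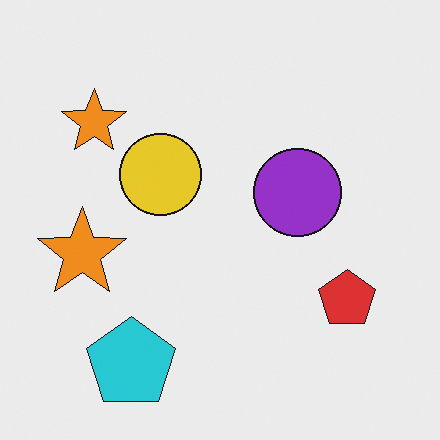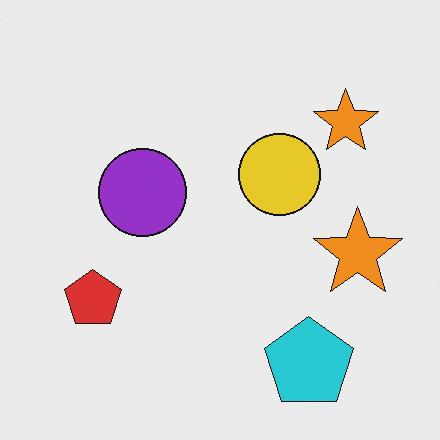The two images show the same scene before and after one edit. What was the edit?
It was flipped horizontally (left ↔ right).

The red pentagon is in the bottom-right of the first image and the bottom-left of the second — shapes on opposite sides of the vertical midline have swapped in a mirror flip.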